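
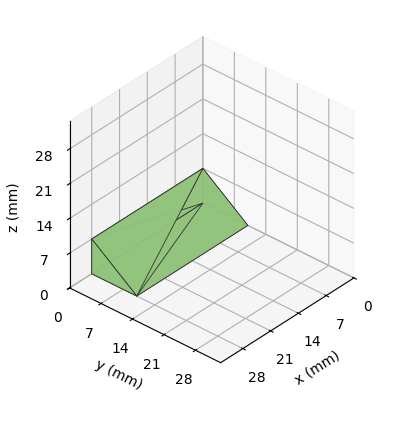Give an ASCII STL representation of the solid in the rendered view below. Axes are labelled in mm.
Reading the render: the shape is a wedge (ramp): 28 × 10 mm base, rising to 7 mm along the y=0 edge and sloping linearly to z=0 at y=10 (dimensions read to the nearest mm from the axis ticks). For the STL, each face is triangulated and given an outward normal.

solid part
  facet normal 0.0000 0.0000 -1.0000
    outer loop
      vertex 28.00 10.00 0.00
      vertex 28.00 0.00 0.00
      vertex 0.00 0.00 0.00
    endloop
  endfacet
  facet normal 0.0000 0.0000 -1.0000
    outer loop
      vertex 0.00 10.00 0.00
      vertex 28.00 10.00 0.00
      vertex 0.00 0.00 0.00
    endloop
  endfacet
  facet normal 0.0000 -1.0000 0.0000
    outer loop
      vertex 0.00 0.00 0.00
      vertex 28.00 0.00 0.00
      vertex 28.00 0.00 7.00
    endloop
  endfacet
  facet normal 0.0000 -1.0000 0.0000
    outer loop
      vertex 0.00 0.00 0.00
      vertex 28.00 0.00 7.00
      vertex 0.00 0.00 7.00
    endloop
  endfacet
  facet normal 0.0000 0.5735 0.8192
    outer loop
      vertex 0.00 0.00 7.00
      vertex 28.00 0.00 7.00
      vertex 28.00 10.00 0.00
    endloop
  endfacet
  facet normal 0.0000 0.5735 0.8192
    outer loop
      vertex 0.00 0.00 7.00
      vertex 28.00 10.00 0.00
      vertex 0.00 10.00 0.00
    endloop
  endfacet
  facet normal -1.0000 0.0000 0.0000
    outer loop
      vertex 0.00 0.00 7.00
      vertex 0.00 10.00 0.00
      vertex 0.00 0.00 0.00
    endloop
  endfacet
  facet normal 1.0000 0.0000 0.0000
    outer loop
      vertex 28.00 0.00 0.00
      vertex 28.00 10.00 0.00
      vertex 28.00 0.00 7.00
    endloop
  endfacet
endsolid part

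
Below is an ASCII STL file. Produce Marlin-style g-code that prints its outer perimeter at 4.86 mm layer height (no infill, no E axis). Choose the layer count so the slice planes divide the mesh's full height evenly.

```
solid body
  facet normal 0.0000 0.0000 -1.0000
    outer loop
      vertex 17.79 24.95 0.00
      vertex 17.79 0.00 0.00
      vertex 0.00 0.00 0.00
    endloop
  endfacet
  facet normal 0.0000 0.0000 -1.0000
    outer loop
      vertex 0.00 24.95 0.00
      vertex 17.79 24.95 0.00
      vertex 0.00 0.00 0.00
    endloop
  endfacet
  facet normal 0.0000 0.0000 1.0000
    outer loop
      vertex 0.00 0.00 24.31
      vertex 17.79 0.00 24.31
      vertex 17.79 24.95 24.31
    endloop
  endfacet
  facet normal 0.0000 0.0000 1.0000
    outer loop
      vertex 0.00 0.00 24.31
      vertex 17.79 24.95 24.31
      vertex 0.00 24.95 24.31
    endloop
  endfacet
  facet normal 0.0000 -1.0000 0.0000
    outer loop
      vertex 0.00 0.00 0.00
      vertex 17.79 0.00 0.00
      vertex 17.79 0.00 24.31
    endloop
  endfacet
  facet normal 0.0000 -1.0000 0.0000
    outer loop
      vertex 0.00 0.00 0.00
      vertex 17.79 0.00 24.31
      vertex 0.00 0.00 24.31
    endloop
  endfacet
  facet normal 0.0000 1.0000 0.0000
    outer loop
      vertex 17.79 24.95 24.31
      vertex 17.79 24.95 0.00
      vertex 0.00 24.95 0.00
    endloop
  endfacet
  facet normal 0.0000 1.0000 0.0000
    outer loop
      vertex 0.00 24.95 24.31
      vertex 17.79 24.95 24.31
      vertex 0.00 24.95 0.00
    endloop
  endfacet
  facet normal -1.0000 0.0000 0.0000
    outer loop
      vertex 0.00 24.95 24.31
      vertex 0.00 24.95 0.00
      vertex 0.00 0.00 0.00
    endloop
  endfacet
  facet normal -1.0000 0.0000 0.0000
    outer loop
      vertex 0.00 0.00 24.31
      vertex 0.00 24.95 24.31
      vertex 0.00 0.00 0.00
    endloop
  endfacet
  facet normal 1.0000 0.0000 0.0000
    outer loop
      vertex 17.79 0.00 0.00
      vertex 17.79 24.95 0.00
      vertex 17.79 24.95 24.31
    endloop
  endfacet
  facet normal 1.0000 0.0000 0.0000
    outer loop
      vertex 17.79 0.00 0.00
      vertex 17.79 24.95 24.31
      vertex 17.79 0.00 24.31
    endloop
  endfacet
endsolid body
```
; perimeter-only toolpath
G21 ; units = mm
G90 ; absolute positioning
G28 ; home
; layer 1
G0 Z4.86
G0 X0.00 Y0.00
G1 X17.79 Y0.00
G1 X17.79 Y24.95
G1 X0.00 Y24.95
G1 X0.00 Y0.00
; layer 2
G0 Z9.72
G0 X0.00 Y0.00
G1 X17.79 Y0.00
G1 X17.79 Y24.95
G1 X0.00 Y24.95
G1 X0.00 Y0.00
; layer 3
G0 Z14.59
G0 X0.00 Y0.00
G1 X17.79 Y0.00
G1 X17.79 Y24.95
G1 X0.00 Y24.95
G1 X0.00 Y0.00
; layer 4
G0 Z19.45
G0 X0.00 Y0.00
G1 X17.79 Y0.00
G1 X17.79 Y24.95
G1 X0.00 Y24.95
G1 X0.00 Y0.00
; layer 5
G0 Z24.31
G0 X0.00 Y0.00
G1 X17.79 Y0.00
G1 X17.79 Y24.95
G1 X0.00 Y24.95
G1 X0.00 Y0.00
M2 ; end

The solid is a rectangular box, roughly 17.8 × 24.9 mm footprint and 24.3 mm tall. Slicing at Δz = 4.86 mm — 5 equal slices spanning the solid's height, so layer i sits at z = i·h/5 — gives 5 non-empty perimeters. Each is a 4-segment closed polygon; G0 lifts to the layer z and rapids to the start vertex, then G1 traces the edges.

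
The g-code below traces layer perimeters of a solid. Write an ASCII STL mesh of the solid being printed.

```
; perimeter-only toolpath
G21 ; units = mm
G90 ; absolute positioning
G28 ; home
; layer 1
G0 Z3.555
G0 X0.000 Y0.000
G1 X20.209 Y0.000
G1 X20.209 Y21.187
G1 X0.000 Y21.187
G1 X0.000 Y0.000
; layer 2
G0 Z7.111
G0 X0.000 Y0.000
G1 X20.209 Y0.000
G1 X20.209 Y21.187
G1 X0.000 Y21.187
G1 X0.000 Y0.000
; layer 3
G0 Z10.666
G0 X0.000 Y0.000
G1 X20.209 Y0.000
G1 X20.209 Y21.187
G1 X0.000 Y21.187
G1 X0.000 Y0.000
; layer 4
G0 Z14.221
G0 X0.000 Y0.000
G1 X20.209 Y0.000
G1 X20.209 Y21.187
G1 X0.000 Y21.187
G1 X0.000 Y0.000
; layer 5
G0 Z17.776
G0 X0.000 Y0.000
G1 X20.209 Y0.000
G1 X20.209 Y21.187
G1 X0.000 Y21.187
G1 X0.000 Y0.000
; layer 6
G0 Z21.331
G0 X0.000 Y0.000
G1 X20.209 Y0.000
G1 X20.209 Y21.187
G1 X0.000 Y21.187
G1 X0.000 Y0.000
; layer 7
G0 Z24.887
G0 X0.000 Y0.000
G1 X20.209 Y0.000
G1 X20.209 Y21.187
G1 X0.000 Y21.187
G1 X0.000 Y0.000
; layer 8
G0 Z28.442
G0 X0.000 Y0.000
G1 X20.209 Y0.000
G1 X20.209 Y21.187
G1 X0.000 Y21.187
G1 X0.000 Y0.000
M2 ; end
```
solid part
  facet normal 0.0000 0.0000 -1.0000
    outer loop
      vertex 20.209 21.187 0.000
      vertex 20.209 0.000 0.000
      vertex 0.000 0.000 0.000
    endloop
  endfacet
  facet normal 0.0000 0.0000 -1.0000
    outer loop
      vertex 0.000 21.187 0.000
      vertex 20.209 21.187 0.000
      vertex 0.000 0.000 0.000
    endloop
  endfacet
  facet normal 0.0000 0.0000 1.0000
    outer loop
      vertex 0.000 0.000 28.442
      vertex 20.209 0.000 28.442
      vertex 20.209 21.187 28.442
    endloop
  endfacet
  facet normal 0.0000 0.0000 1.0000
    outer loop
      vertex 0.000 0.000 28.442
      vertex 20.209 21.187 28.442
      vertex 0.000 21.187 28.442
    endloop
  endfacet
  facet normal 0.0000 -1.0000 0.0000
    outer loop
      vertex 0.000 0.000 0.000
      vertex 20.209 0.000 0.000
      vertex 20.209 0.000 28.442
    endloop
  endfacet
  facet normal 0.0000 -1.0000 0.0000
    outer loop
      vertex 0.000 0.000 0.000
      vertex 20.209 0.000 28.442
      vertex 0.000 0.000 28.442
    endloop
  endfacet
  facet normal 0.0000 1.0000 0.0000
    outer loop
      vertex 20.209 21.187 28.442
      vertex 20.209 21.187 0.000
      vertex 0.000 21.187 0.000
    endloop
  endfacet
  facet normal 0.0000 1.0000 0.0000
    outer loop
      vertex 0.000 21.187 28.442
      vertex 20.209 21.187 28.442
      vertex 0.000 21.187 0.000
    endloop
  endfacet
  facet normal -1.0000 0.0000 0.0000
    outer loop
      vertex 0.000 21.187 28.442
      vertex 0.000 21.187 0.000
      vertex 0.000 0.000 0.000
    endloop
  endfacet
  facet normal -1.0000 0.0000 0.0000
    outer loop
      vertex 0.000 0.000 28.442
      vertex 0.000 21.187 28.442
      vertex 0.000 0.000 0.000
    endloop
  endfacet
  facet normal 1.0000 0.0000 0.0000
    outer loop
      vertex 20.209 0.000 0.000
      vertex 20.209 21.187 0.000
      vertex 20.209 21.187 28.442
    endloop
  endfacet
  facet normal 1.0000 0.0000 0.0000
    outer loop
      vertex 20.209 0.000 0.000
      vertex 20.209 21.187 28.442
      vertex 20.209 0.000 28.442
    endloop
  endfacet
endsolid part

The G0 Z moves step by Δz≈3.555 mm. Every layer's G1 loop is the same polygon, so the solid is a straight extrusion of it from z=0 to z≈28.4. Closing with flat bottom and top caps and triangulating gives 12 facets — a rectangular box, roughly 20.2 × 21.2 mm footprint and 28.4 mm tall.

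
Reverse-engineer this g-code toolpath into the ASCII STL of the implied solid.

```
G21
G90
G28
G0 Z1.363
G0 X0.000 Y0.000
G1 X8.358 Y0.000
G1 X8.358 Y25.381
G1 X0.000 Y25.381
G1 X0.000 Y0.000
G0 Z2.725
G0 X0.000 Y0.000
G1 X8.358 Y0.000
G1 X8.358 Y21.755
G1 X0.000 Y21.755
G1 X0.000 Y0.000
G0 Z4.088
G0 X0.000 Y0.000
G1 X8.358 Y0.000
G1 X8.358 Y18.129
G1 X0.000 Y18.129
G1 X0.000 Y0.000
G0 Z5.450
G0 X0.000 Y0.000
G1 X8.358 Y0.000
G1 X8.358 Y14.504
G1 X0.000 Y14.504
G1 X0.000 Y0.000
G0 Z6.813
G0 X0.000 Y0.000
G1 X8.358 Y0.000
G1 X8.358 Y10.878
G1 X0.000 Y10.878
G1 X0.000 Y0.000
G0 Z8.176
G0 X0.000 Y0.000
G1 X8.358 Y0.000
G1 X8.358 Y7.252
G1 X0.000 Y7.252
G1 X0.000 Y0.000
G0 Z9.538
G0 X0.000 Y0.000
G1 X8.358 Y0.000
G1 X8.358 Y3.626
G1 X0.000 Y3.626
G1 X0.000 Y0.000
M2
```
solid part
  facet normal 0.0000 0.0000 -1.0000
    outer loop
      vertex 8.358 29.007 0.000
      vertex 8.358 0.000 0.000
      vertex 0.000 0.000 0.000
    endloop
  endfacet
  facet normal 0.0000 0.0000 -1.0000
    outer loop
      vertex 0.000 29.007 0.000
      vertex 8.358 29.007 0.000
      vertex 0.000 0.000 0.000
    endloop
  endfacet
  facet normal 0.0000 -1.0000 0.0000
    outer loop
      vertex 0.000 0.000 0.000
      vertex 8.358 0.000 0.000
      vertex 8.358 0.000 10.901
    endloop
  endfacet
  facet normal 0.0000 -1.0000 0.0000
    outer loop
      vertex 0.000 0.000 0.000
      vertex 8.358 0.000 10.901
      vertex 0.000 0.000 10.901
    endloop
  endfacet
  facet normal 0.0000 0.3518 0.9361
    outer loop
      vertex 0.000 0.000 10.901
      vertex 8.358 0.000 10.901
      vertex 8.358 29.007 0.000
    endloop
  endfacet
  facet normal 0.0000 0.3518 0.9361
    outer loop
      vertex 0.000 0.000 10.901
      vertex 8.358 29.007 0.000
      vertex 0.000 29.007 0.000
    endloop
  endfacet
  facet normal -1.0000 0.0000 0.0000
    outer loop
      vertex 0.000 0.000 10.901
      vertex 0.000 29.007 0.000
      vertex 0.000 0.000 0.000
    endloop
  endfacet
  facet normal 1.0000 0.0000 0.0000
    outer loop
      vertex 8.358 0.000 0.000
      vertex 8.358 29.007 0.000
      vertex 8.358 0.000 10.901
    endloop
  endfacet
endsolid part

The G0 Z moves step by Δz≈1.363 mm. The G1 loops shrink linearly with z, so the solid tapers from its base footprint up to z≈10.9. Closing with a flat bottom cap and the tapered top and triangulating gives 8 facets — a wedge (ramp): 8.36 × 29 mm base, rising to 10.9 mm along the y=0 edge and sloping linearly to z=0 at y=29.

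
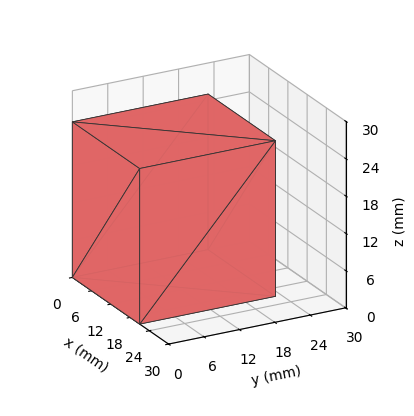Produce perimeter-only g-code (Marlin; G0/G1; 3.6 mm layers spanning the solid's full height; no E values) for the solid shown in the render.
Reading the render: the shape is a rectangular box, roughly 21 × 23 mm footprint and 25 mm tall (dimensions read to the nearest mm from the axis ticks). For the g-code, the solid's height is divided into equal slices at the stated Δz and each level perimeter traced with G1 moves after a G0 lift.

; perimeter-only toolpath
G21 ; units = mm
G90 ; absolute positioning
G28 ; home
; layer 1
G0 Z3.6
G0 X0.0 Y0.0
G1 X21.0 Y0.0
G1 X21.0 Y23.0
G1 X0.0 Y23.0
G1 X0.0 Y0.0
; layer 2
G0 Z7.1
G0 X0.0 Y0.0
G1 X21.0 Y0.0
G1 X21.0 Y23.0
G1 X0.0 Y23.0
G1 X0.0 Y0.0
; layer 3
G0 Z10.7
G0 X0.0 Y0.0
G1 X21.0 Y0.0
G1 X21.0 Y23.0
G1 X0.0 Y23.0
G1 X0.0 Y0.0
; layer 4
G0 Z14.3
G0 X0.0 Y0.0
G1 X21.0 Y0.0
G1 X21.0 Y23.0
G1 X0.0 Y23.0
G1 X0.0 Y0.0
; layer 5
G0 Z17.9
G0 X0.0 Y0.0
G1 X21.0 Y0.0
G1 X21.0 Y23.0
G1 X0.0 Y23.0
G1 X0.0 Y0.0
; layer 6
G0 Z21.4
G0 X0.0 Y0.0
G1 X21.0 Y0.0
G1 X21.0 Y23.0
G1 X0.0 Y23.0
G1 X0.0 Y0.0
; layer 7
G0 Z25.0
G0 X0.0 Y0.0
G1 X21.0 Y0.0
G1 X21.0 Y23.0
G1 X0.0 Y23.0
G1 X0.0 Y0.0
M2 ; end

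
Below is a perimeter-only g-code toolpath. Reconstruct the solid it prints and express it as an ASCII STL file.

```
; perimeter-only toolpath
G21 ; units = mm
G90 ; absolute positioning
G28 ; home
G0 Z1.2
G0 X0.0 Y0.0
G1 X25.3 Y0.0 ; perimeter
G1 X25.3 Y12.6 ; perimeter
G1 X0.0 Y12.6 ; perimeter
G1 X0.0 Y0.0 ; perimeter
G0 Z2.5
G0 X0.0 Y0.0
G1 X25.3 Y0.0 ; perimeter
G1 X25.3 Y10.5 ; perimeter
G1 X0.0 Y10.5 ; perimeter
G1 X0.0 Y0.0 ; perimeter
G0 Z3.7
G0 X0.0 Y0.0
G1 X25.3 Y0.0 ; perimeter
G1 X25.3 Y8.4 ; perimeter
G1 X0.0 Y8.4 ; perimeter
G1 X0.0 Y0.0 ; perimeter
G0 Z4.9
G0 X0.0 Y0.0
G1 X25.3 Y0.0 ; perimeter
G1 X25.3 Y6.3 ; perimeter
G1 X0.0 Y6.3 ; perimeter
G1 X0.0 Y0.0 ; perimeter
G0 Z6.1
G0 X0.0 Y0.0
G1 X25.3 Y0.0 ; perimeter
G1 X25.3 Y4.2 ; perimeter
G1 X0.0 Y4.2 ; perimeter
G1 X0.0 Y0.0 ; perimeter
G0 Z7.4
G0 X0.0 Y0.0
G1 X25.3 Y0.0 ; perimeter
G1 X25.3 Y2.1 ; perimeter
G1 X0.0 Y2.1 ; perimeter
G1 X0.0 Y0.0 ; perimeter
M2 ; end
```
solid part
  facet normal 0.0000 0.0000 -1.0000
    outer loop
      vertex 25.3 14.7 0.0
      vertex 25.3 0.0 0.0
      vertex 0.0 0.0 0.0
    endloop
  endfacet
  facet normal 0.0000 0.0000 -1.0000
    outer loop
      vertex 0.0 14.7 0.0
      vertex 25.3 14.7 0.0
      vertex 0.0 0.0 0.0
    endloop
  endfacet
  facet normal 0.0000 -1.0000 0.0000
    outer loop
      vertex 0.0 0.0 0.0
      vertex 25.3 0.0 0.0
      vertex 25.3 0.0 8.6
    endloop
  endfacet
  facet normal 0.0000 -1.0000 0.0000
    outer loop
      vertex 0.0 0.0 0.0
      vertex 25.3 0.0 8.6
      vertex 0.0 0.0 8.6
    endloop
  endfacet
  facet normal 0.0000 0.5050 0.8631
    outer loop
      vertex 0.0 0.0 8.6
      vertex 25.3 0.0 8.6
      vertex 25.3 14.7 0.0
    endloop
  endfacet
  facet normal 0.0000 0.5050 0.8631
    outer loop
      vertex 0.0 0.0 8.6
      vertex 25.3 14.7 0.0
      vertex 0.0 14.7 0.0
    endloop
  endfacet
  facet normal -1.0000 0.0000 0.0000
    outer loop
      vertex 0.0 0.0 8.6
      vertex 0.0 14.7 0.0
      vertex 0.0 0.0 0.0
    endloop
  endfacet
  facet normal 1.0000 0.0000 0.0000
    outer loop
      vertex 25.3 0.0 0.0
      vertex 25.3 14.7 0.0
      vertex 25.3 0.0 8.6
    endloop
  endfacet
endsolid part

The G0 Z moves step by Δz≈1.2 mm. The G1 loops shrink linearly with z, so the solid tapers from its base footprint up to z≈8.6. Closing with a flat bottom cap and the tapered top and triangulating gives 8 facets — a wedge (ramp): 25.3 × 14.7 mm base, rising to 8.6 mm along the y=0 edge and sloping linearly to z=0 at y=14.7.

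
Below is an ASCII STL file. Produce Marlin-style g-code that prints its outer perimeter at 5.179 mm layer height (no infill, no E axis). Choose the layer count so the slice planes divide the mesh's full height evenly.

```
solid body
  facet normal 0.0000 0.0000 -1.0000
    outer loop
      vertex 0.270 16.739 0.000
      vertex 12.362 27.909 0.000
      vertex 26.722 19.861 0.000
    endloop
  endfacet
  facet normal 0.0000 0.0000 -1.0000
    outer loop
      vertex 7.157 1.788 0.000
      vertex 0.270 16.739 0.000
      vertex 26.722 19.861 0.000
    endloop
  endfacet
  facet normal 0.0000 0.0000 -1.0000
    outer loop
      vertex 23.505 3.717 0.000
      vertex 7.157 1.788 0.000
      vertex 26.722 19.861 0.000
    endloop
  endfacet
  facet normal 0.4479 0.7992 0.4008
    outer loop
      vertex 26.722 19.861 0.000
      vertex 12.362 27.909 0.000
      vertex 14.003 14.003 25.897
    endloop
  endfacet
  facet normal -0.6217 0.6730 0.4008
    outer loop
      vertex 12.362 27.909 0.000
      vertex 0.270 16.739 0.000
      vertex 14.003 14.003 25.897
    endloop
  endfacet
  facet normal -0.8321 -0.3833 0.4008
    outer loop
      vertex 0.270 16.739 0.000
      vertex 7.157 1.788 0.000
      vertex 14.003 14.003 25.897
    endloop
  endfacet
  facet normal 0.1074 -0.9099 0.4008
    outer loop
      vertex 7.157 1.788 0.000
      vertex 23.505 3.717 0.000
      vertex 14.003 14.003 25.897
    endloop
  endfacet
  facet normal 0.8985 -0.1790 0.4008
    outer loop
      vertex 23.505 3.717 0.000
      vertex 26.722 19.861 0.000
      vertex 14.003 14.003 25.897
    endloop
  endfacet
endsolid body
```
; perimeter-only toolpath
G21 ; units = mm
G90 ; absolute positioning
G28 ; home
; layer 1
G0 Z5.179
G0 X24.178 Y18.689
G1 X12.690 Y25.128
G1 X3.017 Y16.192
G1 X8.526 Y4.231
G1 X21.605 Y5.774
G1 X24.178 Y18.689
; layer 2
G0 Z10.359
G0 X21.634 Y17.518
G1 X13.018 Y22.347
G1 X5.763 Y15.645
G1 X9.895 Y6.674
G1 X19.704 Y7.831
G1 X21.634 Y17.518
; layer 3
G0 Z15.538
G0 X19.091 Y16.346
G1 X13.347 Y19.565
G1 X8.510 Y15.097
G1 X11.265 Y9.117
G1 X17.804 Y9.889
G1 X19.091 Y16.346
; layer 4
G0 Z20.718
G0 X16.547 Y15.175
G1 X13.675 Y16.784
G1 X11.256 Y14.550
G1 X12.634 Y11.560
G1 X15.903 Y11.946
G1 X16.547 Y15.175
M2 ; end

The solid is a regular 5-sided pyramid, base circumscribed radius ≈ 14 mm, apex at z ≈ 25.9 mm. Slicing at Δz = 5.179 mm — 5 equal slices spanning the solid's height, so layer i sits at z = i·h/5 — gives 4 non-empty perimeters. Each is a 5-segment closed polygon; G0 lifts to the layer z and rapids to the start vertex, then G1 traces the edges. The cross-section shrinks linearly with z (the slice at the apex is degenerate and omitted).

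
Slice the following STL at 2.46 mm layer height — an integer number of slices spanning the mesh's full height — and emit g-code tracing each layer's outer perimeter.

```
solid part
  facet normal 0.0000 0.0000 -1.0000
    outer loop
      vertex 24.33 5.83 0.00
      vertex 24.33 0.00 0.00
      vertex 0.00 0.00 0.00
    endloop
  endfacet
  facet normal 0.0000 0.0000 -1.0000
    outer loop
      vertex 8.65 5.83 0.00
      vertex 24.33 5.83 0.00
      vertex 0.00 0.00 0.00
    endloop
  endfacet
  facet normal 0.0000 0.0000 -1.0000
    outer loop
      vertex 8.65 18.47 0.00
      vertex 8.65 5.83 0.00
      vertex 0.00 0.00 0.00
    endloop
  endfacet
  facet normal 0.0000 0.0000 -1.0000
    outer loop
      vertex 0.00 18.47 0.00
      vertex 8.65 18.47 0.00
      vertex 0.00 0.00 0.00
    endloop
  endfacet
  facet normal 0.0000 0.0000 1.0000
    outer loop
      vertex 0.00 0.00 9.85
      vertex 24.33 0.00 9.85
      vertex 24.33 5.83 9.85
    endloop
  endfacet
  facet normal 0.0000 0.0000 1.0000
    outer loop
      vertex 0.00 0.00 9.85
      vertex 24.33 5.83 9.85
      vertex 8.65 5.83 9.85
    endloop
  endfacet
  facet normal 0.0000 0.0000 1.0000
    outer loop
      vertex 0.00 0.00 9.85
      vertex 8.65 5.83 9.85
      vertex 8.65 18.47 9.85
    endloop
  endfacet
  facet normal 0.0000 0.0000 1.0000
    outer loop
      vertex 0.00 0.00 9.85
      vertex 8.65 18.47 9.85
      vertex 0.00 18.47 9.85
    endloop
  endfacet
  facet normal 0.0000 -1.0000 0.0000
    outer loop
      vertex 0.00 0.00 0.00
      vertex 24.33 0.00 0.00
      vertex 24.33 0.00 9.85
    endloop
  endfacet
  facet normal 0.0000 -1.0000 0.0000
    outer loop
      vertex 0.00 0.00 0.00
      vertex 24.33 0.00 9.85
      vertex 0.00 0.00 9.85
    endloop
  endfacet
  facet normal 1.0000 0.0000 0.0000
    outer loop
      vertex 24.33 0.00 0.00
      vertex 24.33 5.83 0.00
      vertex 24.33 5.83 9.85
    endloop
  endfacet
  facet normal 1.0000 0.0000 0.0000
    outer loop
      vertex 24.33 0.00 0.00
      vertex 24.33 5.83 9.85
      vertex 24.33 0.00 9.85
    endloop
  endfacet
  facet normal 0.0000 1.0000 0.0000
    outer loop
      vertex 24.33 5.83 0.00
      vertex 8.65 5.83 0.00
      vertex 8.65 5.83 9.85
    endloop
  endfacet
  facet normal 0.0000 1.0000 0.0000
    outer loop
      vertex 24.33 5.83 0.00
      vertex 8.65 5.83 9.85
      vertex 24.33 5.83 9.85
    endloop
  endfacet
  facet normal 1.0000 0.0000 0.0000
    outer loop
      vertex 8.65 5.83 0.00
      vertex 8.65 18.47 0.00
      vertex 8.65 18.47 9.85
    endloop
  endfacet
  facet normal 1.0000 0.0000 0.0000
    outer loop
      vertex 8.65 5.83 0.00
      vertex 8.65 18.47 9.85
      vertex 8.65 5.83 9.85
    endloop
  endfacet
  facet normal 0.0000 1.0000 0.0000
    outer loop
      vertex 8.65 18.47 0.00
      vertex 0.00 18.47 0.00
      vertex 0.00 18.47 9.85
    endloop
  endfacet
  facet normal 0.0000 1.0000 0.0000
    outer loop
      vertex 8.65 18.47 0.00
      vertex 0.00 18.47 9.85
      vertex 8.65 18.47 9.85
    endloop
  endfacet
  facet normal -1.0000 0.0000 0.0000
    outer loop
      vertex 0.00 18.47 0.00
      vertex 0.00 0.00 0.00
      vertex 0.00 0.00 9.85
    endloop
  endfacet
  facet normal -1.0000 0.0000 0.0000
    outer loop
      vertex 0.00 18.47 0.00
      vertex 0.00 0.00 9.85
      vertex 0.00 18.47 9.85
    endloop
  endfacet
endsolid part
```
; perimeter-only toolpath
G21 ; units = mm
G90 ; absolute positioning
G28 ; home
; layer 1
G0 Z2.46
G0 X0.00 Y0.00
G1 X24.33 Y0.00
G1 X24.33 Y5.83
G1 X8.65 Y5.83
G1 X8.65 Y18.47
G1 X0.00 Y18.47
G1 X0.00 Y0.00
; layer 2
G0 Z4.92
G0 X0.00 Y0.00
G1 X24.33 Y0.00
G1 X24.33 Y5.83
G1 X8.65 Y5.83
G1 X8.65 Y18.47
G1 X0.00 Y18.47
G1 X0.00 Y0.00
; layer 3
G0 Z7.39
G0 X0.00 Y0.00
G1 X24.33 Y0.00
G1 X24.33 Y5.83
G1 X8.65 Y5.83
G1 X8.65 Y18.47
G1 X0.00 Y18.47
G1 X0.00 Y0.00
; layer 4
G0 Z9.85
G0 X0.00 Y0.00
G1 X24.33 Y0.00
G1 X24.33 Y5.83
G1 X8.65 Y5.83
G1 X8.65 Y18.47
G1 X0.00 Y18.47
G1 X0.00 Y0.00
M2 ; end

The solid is an L-shaped prism: outer 24.3 × 18.5 mm, arm thicknesses ≈ 5.83 mm (horizontal) and 8.65 mm (vertical), extruded 9.85 mm in z. Slicing at Δz = 2.46 mm — 4 equal slices spanning the solid's height, so layer i sits at z = i·h/4 — gives 4 non-empty perimeters. Each is a 6-segment closed polygon; G0 lifts to the layer z and rapids to the start vertex, then G1 traces the edges.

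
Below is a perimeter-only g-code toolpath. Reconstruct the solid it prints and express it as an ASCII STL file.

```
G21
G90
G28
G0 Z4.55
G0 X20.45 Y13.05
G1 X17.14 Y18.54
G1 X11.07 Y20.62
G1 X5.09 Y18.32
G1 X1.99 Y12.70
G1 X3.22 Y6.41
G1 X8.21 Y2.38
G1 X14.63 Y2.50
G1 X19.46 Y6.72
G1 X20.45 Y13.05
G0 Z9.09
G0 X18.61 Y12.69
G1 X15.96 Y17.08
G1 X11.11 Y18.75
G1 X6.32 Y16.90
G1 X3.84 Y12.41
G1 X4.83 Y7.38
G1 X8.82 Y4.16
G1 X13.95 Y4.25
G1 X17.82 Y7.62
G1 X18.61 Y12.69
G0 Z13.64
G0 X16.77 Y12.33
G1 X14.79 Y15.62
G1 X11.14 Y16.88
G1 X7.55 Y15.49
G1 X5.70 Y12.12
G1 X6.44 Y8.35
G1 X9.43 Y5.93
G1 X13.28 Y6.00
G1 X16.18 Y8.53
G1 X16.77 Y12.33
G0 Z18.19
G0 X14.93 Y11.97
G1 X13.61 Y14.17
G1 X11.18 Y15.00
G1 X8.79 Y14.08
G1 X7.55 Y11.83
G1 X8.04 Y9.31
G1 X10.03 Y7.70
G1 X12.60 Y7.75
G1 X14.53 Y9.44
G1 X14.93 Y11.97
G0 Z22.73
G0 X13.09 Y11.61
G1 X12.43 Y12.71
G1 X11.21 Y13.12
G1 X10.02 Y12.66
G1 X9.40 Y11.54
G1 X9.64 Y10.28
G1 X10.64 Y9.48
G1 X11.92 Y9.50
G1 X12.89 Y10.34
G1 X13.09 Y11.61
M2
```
solid part
  facet normal 0.0000 0.0000 -1.0000
    outer loop
      vertex 11.04 22.50 0.00
      vertex 18.32 20.00 0.00
      vertex 22.29 13.41 0.00
    endloop
  endfacet
  facet normal 0.0000 0.0000 -1.0000
    outer loop
      vertex 3.86 19.73 0.00
      vertex 11.04 22.50 0.00
      vertex 22.29 13.41 0.00
    endloop
  endfacet
  facet normal 0.0000 0.0000 -1.0000
    outer loop
      vertex 0.14 12.99 0.00
      vertex 3.86 19.73 0.00
      vertex 22.29 13.41 0.00
    endloop
  endfacet
  facet normal 0.0000 0.0000 -1.0000
    outer loop
      vertex 1.62 5.44 0.00
      vertex 0.14 12.99 0.00
      vertex 22.29 13.41 0.00
    endloop
  endfacet
  facet normal 0.0000 0.0000 -1.0000
    outer loop
      vertex 7.60 0.61 0.00
      vertex 1.62 5.44 0.00
      vertex 22.29 13.41 0.00
    endloop
  endfacet
  facet normal 0.0000 0.0000 -1.0000
    outer loop
      vertex 15.30 0.75 0.00
      vertex 7.60 0.61 0.00
      vertex 22.29 13.41 0.00
    endloop
  endfacet
  facet normal 0.0000 0.0000 -1.0000
    outer loop
      vertex 21.10 5.81 0.00
      vertex 15.30 0.75 0.00
      vertex 22.29 13.41 0.00
    endloop
  endfacet
  facet normal 0.7987 0.4812 0.3613
    outer loop
      vertex 22.29 13.41 0.00
      vertex 18.32 20.00 0.00
      vertex 11.25 11.25 27.28
    endloop
  endfacet
  facet normal 0.3028 0.8819 0.3613
    outer loop
      vertex 18.32 20.00 0.00
      vertex 11.04 22.50 0.00
      vertex 11.25 11.25 27.28
    endloop
  endfacet
  facet normal -0.3356 0.8699 0.3613
    outer loop
      vertex 11.04 22.50 0.00
      vertex 3.86 19.73 0.00
      vertex 11.25 11.25 27.28
    endloop
  endfacet
  facet normal -0.8164 0.4506 0.3612
    outer loop
      vertex 3.86 19.73 0.00
      vertex 0.14 12.99 0.00
      vertex 11.25 11.25 27.28
    endloop
  endfacet
  facet normal -0.9151 -0.1794 0.3612
    outer loop
      vertex 0.14 12.99 0.00
      vertex 1.62 5.44 0.00
      vertex 11.25 11.25 27.28
    endloop
  endfacet
  facet normal -0.5859 -0.7254 0.3613
    outer loop
      vertex 1.62 5.44 0.00
      vertex 7.60 0.61 0.00
      vertex 11.25 11.25 27.28
    endloop
  endfacet
  facet normal 0.0170 -0.9323 0.3613
    outer loop
      vertex 7.60 0.61 0.00
      vertex 15.30 0.75 0.00
      vertex 11.25 11.25 27.28
    endloop
  endfacet
  facet normal 0.6130 -0.7026 0.3614
    outer loop
      vertex 15.30 0.75 0.00
      vertex 21.10 5.81 0.00
      vertex 11.25 11.25 27.28
    endloop
  endfacet
  facet normal 0.9212 -0.1442 0.3614
    outer loop
      vertex 21.10 5.81 0.00
      vertex 22.29 13.41 0.00
      vertex 11.25 11.25 27.28
    endloop
  endfacet
endsolid part

The G0 Z moves step by Δz≈4.55 mm. The G1 loops shrink linearly with z, so the solid tapers from its base footprint up to z≈27.3. Closing with a flat bottom cap and the tapered top and triangulating gives 16 facets — a regular 9-sided pyramid, base circumscribed radius ≈ 11.2 mm, apex at z ≈ 27.3 mm.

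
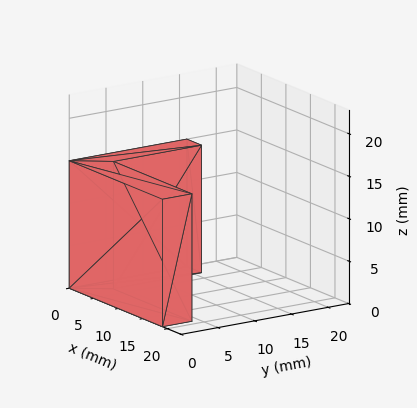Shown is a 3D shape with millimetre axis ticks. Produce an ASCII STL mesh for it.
Reading the render: the shape is an L-shaped prism: outer 19 × 16 mm, arm thicknesses ≈ 4 mm (horizontal) and 3 mm (vertical), extruded 15 mm in z (dimensions read to the nearest mm from the axis ticks). For the STL, each face is triangulated and given an outward normal.

solid part
  facet normal 0.0000 0.0000 -1.0000
    outer loop
      vertex 19.00 4.00 0.00
      vertex 19.00 0.00 0.00
      vertex 0.00 0.00 0.00
    endloop
  endfacet
  facet normal 0.0000 0.0000 -1.0000
    outer loop
      vertex 3.00 4.00 0.00
      vertex 19.00 4.00 0.00
      vertex 0.00 0.00 0.00
    endloop
  endfacet
  facet normal 0.0000 0.0000 -1.0000
    outer loop
      vertex 3.00 16.00 0.00
      vertex 3.00 4.00 0.00
      vertex 0.00 0.00 0.00
    endloop
  endfacet
  facet normal 0.0000 0.0000 -1.0000
    outer loop
      vertex 0.00 16.00 0.00
      vertex 3.00 16.00 0.00
      vertex 0.00 0.00 0.00
    endloop
  endfacet
  facet normal 0.0000 0.0000 1.0000
    outer loop
      vertex 0.00 0.00 15.00
      vertex 19.00 0.00 15.00
      vertex 19.00 4.00 15.00
    endloop
  endfacet
  facet normal 0.0000 0.0000 1.0000
    outer loop
      vertex 0.00 0.00 15.00
      vertex 19.00 4.00 15.00
      vertex 3.00 4.00 15.00
    endloop
  endfacet
  facet normal 0.0000 0.0000 1.0000
    outer loop
      vertex 0.00 0.00 15.00
      vertex 3.00 4.00 15.00
      vertex 3.00 16.00 15.00
    endloop
  endfacet
  facet normal 0.0000 0.0000 1.0000
    outer loop
      vertex 0.00 0.00 15.00
      vertex 3.00 16.00 15.00
      vertex 0.00 16.00 15.00
    endloop
  endfacet
  facet normal 0.0000 -1.0000 0.0000
    outer loop
      vertex 0.00 0.00 0.00
      vertex 19.00 0.00 0.00
      vertex 19.00 0.00 15.00
    endloop
  endfacet
  facet normal 0.0000 -1.0000 0.0000
    outer loop
      vertex 0.00 0.00 0.00
      vertex 19.00 0.00 15.00
      vertex 0.00 0.00 15.00
    endloop
  endfacet
  facet normal 1.0000 0.0000 0.0000
    outer loop
      vertex 19.00 0.00 0.00
      vertex 19.00 4.00 0.00
      vertex 19.00 4.00 15.00
    endloop
  endfacet
  facet normal 1.0000 0.0000 0.0000
    outer loop
      vertex 19.00 0.00 0.00
      vertex 19.00 4.00 15.00
      vertex 19.00 0.00 15.00
    endloop
  endfacet
  facet normal 0.0000 1.0000 0.0000
    outer loop
      vertex 19.00 4.00 0.00
      vertex 3.00 4.00 0.00
      vertex 3.00 4.00 15.00
    endloop
  endfacet
  facet normal 0.0000 1.0000 0.0000
    outer loop
      vertex 19.00 4.00 0.00
      vertex 3.00 4.00 15.00
      vertex 19.00 4.00 15.00
    endloop
  endfacet
  facet normal 1.0000 0.0000 0.0000
    outer loop
      vertex 3.00 4.00 0.00
      vertex 3.00 16.00 0.00
      vertex 3.00 16.00 15.00
    endloop
  endfacet
  facet normal 1.0000 0.0000 0.0000
    outer loop
      vertex 3.00 4.00 0.00
      vertex 3.00 16.00 15.00
      vertex 3.00 4.00 15.00
    endloop
  endfacet
  facet normal 0.0000 1.0000 0.0000
    outer loop
      vertex 3.00 16.00 0.00
      vertex 0.00 16.00 0.00
      vertex 0.00 16.00 15.00
    endloop
  endfacet
  facet normal 0.0000 1.0000 0.0000
    outer loop
      vertex 3.00 16.00 0.00
      vertex 0.00 16.00 15.00
      vertex 3.00 16.00 15.00
    endloop
  endfacet
  facet normal -1.0000 0.0000 0.0000
    outer loop
      vertex 0.00 16.00 0.00
      vertex 0.00 0.00 0.00
      vertex 0.00 0.00 15.00
    endloop
  endfacet
  facet normal -1.0000 0.0000 0.0000
    outer loop
      vertex 0.00 16.00 0.00
      vertex 0.00 0.00 15.00
      vertex 0.00 16.00 15.00
    endloop
  endfacet
endsolid part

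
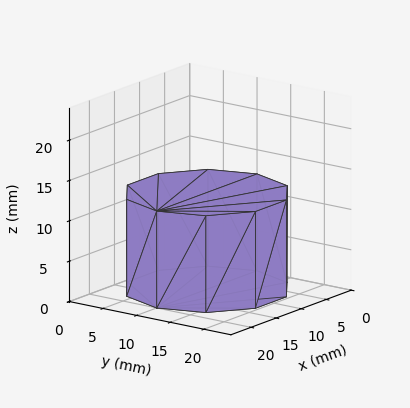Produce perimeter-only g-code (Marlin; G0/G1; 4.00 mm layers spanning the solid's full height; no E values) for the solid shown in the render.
Reading the render: the shape is a regular 10-sided prism (a cylinder approximated with 10 flat sides), circumscribed radius ≈ 10 mm, height ≈ 12 mm (dimensions read to the nearest mm from the axis ticks). For the g-code, the solid's height is divided into equal slices at the stated Δz and each level perimeter traced with G1 moves after a G0 lift.

; perimeter-only toolpath
G21 ; units = mm
G90 ; absolute positioning
G28 ; home
; layer 1
G0 Z4.00
G0 X20.00 Y10.00
G1 X18.09 Y15.88
G1 X13.09 Y19.51
G1 X6.91 Y19.51
G1 X1.91 Y15.88
G1 X0.00 Y10.00
G1 X1.91 Y4.12
G1 X6.91 Y0.49
G1 X13.09 Y0.49
G1 X18.09 Y4.12
G1 X20.00 Y10.00
; layer 2
G0 Z8.00
G0 X20.00 Y10.00
G1 X18.09 Y15.88
G1 X13.09 Y19.51
G1 X6.91 Y19.51
G1 X1.91 Y15.88
G1 X0.00 Y10.00
G1 X1.91 Y4.12
G1 X6.91 Y0.49
G1 X13.09 Y0.49
G1 X18.09 Y4.12
G1 X20.00 Y10.00
; layer 3
G0 Z12.00
G0 X20.00 Y10.00
G1 X18.09 Y15.88
G1 X13.09 Y19.51
G1 X6.91 Y19.51
G1 X1.91 Y15.88
G1 X0.00 Y10.00
G1 X1.91 Y4.12
G1 X6.91 Y0.49
G1 X13.09 Y0.49
G1 X18.09 Y4.12
G1 X20.00 Y10.00
M2 ; end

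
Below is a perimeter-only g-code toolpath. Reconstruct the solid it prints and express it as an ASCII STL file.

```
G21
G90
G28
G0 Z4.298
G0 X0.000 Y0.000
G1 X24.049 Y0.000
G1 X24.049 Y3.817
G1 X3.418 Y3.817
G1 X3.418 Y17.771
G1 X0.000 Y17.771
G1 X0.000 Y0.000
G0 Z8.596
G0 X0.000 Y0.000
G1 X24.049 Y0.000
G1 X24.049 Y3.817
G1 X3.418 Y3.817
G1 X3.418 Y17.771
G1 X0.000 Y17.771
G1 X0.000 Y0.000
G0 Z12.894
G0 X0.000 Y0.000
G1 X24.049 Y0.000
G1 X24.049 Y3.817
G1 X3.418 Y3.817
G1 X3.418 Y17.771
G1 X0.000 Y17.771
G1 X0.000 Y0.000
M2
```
solid part
  facet normal 0.0000 0.0000 -1.0000
    outer loop
      vertex 24.049 3.817 0.000
      vertex 24.049 0.000 0.000
      vertex 0.000 0.000 0.000
    endloop
  endfacet
  facet normal 0.0000 0.0000 -1.0000
    outer loop
      vertex 3.418 3.817 0.000
      vertex 24.049 3.817 0.000
      vertex 0.000 0.000 0.000
    endloop
  endfacet
  facet normal 0.0000 0.0000 -1.0000
    outer loop
      vertex 3.418 17.771 0.000
      vertex 3.418 3.817 0.000
      vertex 0.000 0.000 0.000
    endloop
  endfacet
  facet normal 0.0000 0.0000 -1.0000
    outer loop
      vertex 0.000 17.771 0.000
      vertex 3.418 17.771 0.000
      vertex 0.000 0.000 0.000
    endloop
  endfacet
  facet normal 0.0000 0.0000 1.0000
    outer loop
      vertex 0.000 0.000 12.894
      vertex 24.049 0.000 12.894
      vertex 24.049 3.817 12.894
    endloop
  endfacet
  facet normal 0.0000 0.0000 1.0000
    outer loop
      vertex 0.000 0.000 12.894
      vertex 24.049 3.817 12.894
      vertex 3.418 3.817 12.894
    endloop
  endfacet
  facet normal 0.0000 0.0000 1.0000
    outer loop
      vertex 0.000 0.000 12.894
      vertex 3.418 3.817 12.894
      vertex 3.418 17.771 12.894
    endloop
  endfacet
  facet normal 0.0000 0.0000 1.0000
    outer loop
      vertex 0.000 0.000 12.894
      vertex 3.418 17.771 12.894
      vertex 0.000 17.771 12.894
    endloop
  endfacet
  facet normal 0.0000 -1.0000 0.0000
    outer loop
      vertex 0.000 0.000 0.000
      vertex 24.049 0.000 0.000
      vertex 24.049 0.000 12.894
    endloop
  endfacet
  facet normal 0.0000 -1.0000 0.0000
    outer loop
      vertex 0.000 0.000 0.000
      vertex 24.049 0.000 12.894
      vertex 0.000 0.000 12.894
    endloop
  endfacet
  facet normal 1.0000 0.0000 0.0000
    outer loop
      vertex 24.049 0.000 0.000
      vertex 24.049 3.817 0.000
      vertex 24.049 3.817 12.894
    endloop
  endfacet
  facet normal 1.0000 0.0000 0.0000
    outer loop
      vertex 24.049 0.000 0.000
      vertex 24.049 3.817 12.894
      vertex 24.049 0.000 12.894
    endloop
  endfacet
  facet normal 0.0000 1.0000 0.0000
    outer loop
      vertex 24.049 3.817 0.000
      vertex 3.418 3.817 0.000
      vertex 3.418 3.817 12.894
    endloop
  endfacet
  facet normal 0.0000 1.0000 0.0000
    outer loop
      vertex 24.049 3.817 0.000
      vertex 3.418 3.817 12.894
      vertex 24.049 3.817 12.894
    endloop
  endfacet
  facet normal 1.0000 0.0000 0.0000
    outer loop
      vertex 3.418 3.817 0.000
      vertex 3.418 17.771 0.000
      vertex 3.418 17.771 12.894
    endloop
  endfacet
  facet normal 1.0000 0.0000 0.0000
    outer loop
      vertex 3.418 3.817 0.000
      vertex 3.418 17.771 12.894
      vertex 3.418 3.817 12.894
    endloop
  endfacet
  facet normal 0.0000 1.0000 0.0000
    outer loop
      vertex 3.418 17.771 0.000
      vertex 0.000 17.771 0.000
      vertex 0.000 17.771 12.894
    endloop
  endfacet
  facet normal 0.0000 1.0000 0.0000
    outer loop
      vertex 3.418 17.771 0.000
      vertex 0.000 17.771 12.894
      vertex 3.418 17.771 12.894
    endloop
  endfacet
  facet normal -1.0000 0.0000 0.0000
    outer loop
      vertex 0.000 17.771 0.000
      vertex 0.000 0.000 0.000
      vertex 0.000 0.000 12.894
    endloop
  endfacet
  facet normal -1.0000 0.0000 0.0000
    outer loop
      vertex 0.000 17.771 0.000
      vertex 0.000 0.000 12.894
      vertex 0.000 17.771 12.894
    endloop
  endfacet
endsolid part

The G0 Z moves step by Δz≈4.298 mm. Every layer's G1 loop is the same polygon, so the solid is a straight extrusion of it from z=0 to z≈12.9. Closing with flat bottom and top caps and triangulating gives 20 facets — an L-shaped prism: outer 24 × 17.8 mm, arm thicknesses ≈ 3.82 mm (horizontal) and 3.42 mm (vertical), extruded 12.9 mm in z.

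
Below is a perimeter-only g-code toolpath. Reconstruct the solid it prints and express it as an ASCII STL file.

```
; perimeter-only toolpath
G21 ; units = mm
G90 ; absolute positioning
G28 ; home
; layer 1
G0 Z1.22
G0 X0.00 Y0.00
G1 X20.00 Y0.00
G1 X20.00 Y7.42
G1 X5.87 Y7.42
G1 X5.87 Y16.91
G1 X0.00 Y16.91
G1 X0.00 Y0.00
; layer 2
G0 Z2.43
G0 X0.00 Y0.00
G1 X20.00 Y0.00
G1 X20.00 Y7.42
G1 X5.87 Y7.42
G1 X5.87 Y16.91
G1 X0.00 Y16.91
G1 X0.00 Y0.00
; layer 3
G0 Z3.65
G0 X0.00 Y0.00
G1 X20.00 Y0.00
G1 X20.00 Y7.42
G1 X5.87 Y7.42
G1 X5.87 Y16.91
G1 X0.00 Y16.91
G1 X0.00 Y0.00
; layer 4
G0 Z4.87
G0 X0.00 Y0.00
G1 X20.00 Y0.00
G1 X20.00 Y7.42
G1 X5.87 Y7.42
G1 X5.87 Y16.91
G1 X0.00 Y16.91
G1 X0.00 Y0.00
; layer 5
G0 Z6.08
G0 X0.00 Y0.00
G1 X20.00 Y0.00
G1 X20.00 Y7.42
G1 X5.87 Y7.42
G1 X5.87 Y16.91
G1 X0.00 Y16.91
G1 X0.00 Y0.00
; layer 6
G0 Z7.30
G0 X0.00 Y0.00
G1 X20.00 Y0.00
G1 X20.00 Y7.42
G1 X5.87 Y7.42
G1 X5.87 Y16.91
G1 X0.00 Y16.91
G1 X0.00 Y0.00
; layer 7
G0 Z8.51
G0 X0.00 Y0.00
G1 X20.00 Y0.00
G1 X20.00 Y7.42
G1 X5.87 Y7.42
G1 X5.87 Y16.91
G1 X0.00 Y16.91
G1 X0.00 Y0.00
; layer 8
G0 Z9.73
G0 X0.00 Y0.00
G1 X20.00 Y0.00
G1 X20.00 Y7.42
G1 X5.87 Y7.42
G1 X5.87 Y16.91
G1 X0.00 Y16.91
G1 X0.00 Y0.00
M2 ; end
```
solid part
  facet normal 0.0000 0.0000 -1.0000
    outer loop
      vertex 20.00 7.42 0.00
      vertex 20.00 0.00 0.00
      vertex 0.00 0.00 0.00
    endloop
  endfacet
  facet normal 0.0000 0.0000 -1.0000
    outer loop
      vertex 5.87 7.42 0.00
      vertex 20.00 7.42 0.00
      vertex 0.00 0.00 0.00
    endloop
  endfacet
  facet normal 0.0000 0.0000 -1.0000
    outer loop
      vertex 5.87 16.91 0.00
      vertex 5.87 7.42 0.00
      vertex 0.00 0.00 0.00
    endloop
  endfacet
  facet normal 0.0000 0.0000 -1.0000
    outer loop
      vertex 0.00 16.91 0.00
      vertex 5.87 16.91 0.00
      vertex 0.00 0.00 0.00
    endloop
  endfacet
  facet normal 0.0000 0.0000 1.0000
    outer loop
      vertex 0.00 0.00 9.73
      vertex 20.00 0.00 9.73
      vertex 20.00 7.42 9.73
    endloop
  endfacet
  facet normal 0.0000 0.0000 1.0000
    outer loop
      vertex 0.00 0.00 9.73
      vertex 20.00 7.42 9.73
      vertex 5.87 7.42 9.73
    endloop
  endfacet
  facet normal 0.0000 0.0000 1.0000
    outer loop
      vertex 0.00 0.00 9.73
      vertex 5.87 7.42 9.73
      vertex 5.87 16.91 9.73
    endloop
  endfacet
  facet normal 0.0000 0.0000 1.0000
    outer loop
      vertex 0.00 0.00 9.73
      vertex 5.87 16.91 9.73
      vertex 0.00 16.91 9.73
    endloop
  endfacet
  facet normal 0.0000 -1.0000 0.0000
    outer loop
      vertex 0.00 0.00 0.00
      vertex 20.00 0.00 0.00
      vertex 20.00 0.00 9.73
    endloop
  endfacet
  facet normal 0.0000 -1.0000 0.0000
    outer loop
      vertex 0.00 0.00 0.00
      vertex 20.00 0.00 9.73
      vertex 0.00 0.00 9.73
    endloop
  endfacet
  facet normal 1.0000 0.0000 0.0000
    outer loop
      vertex 20.00 0.00 0.00
      vertex 20.00 7.42 0.00
      vertex 20.00 7.42 9.73
    endloop
  endfacet
  facet normal 1.0000 0.0000 0.0000
    outer loop
      vertex 20.00 0.00 0.00
      vertex 20.00 7.42 9.73
      vertex 20.00 0.00 9.73
    endloop
  endfacet
  facet normal 0.0000 1.0000 0.0000
    outer loop
      vertex 20.00 7.42 0.00
      vertex 5.87 7.42 0.00
      vertex 5.87 7.42 9.73
    endloop
  endfacet
  facet normal 0.0000 1.0000 0.0000
    outer loop
      vertex 20.00 7.42 0.00
      vertex 5.87 7.42 9.73
      vertex 20.00 7.42 9.73
    endloop
  endfacet
  facet normal 1.0000 0.0000 0.0000
    outer loop
      vertex 5.87 7.42 0.00
      vertex 5.87 16.91 0.00
      vertex 5.87 16.91 9.73
    endloop
  endfacet
  facet normal 1.0000 0.0000 0.0000
    outer loop
      vertex 5.87 7.42 0.00
      vertex 5.87 16.91 9.73
      vertex 5.87 7.42 9.73
    endloop
  endfacet
  facet normal 0.0000 1.0000 0.0000
    outer loop
      vertex 5.87 16.91 0.00
      vertex 0.00 16.91 0.00
      vertex 0.00 16.91 9.73
    endloop
  endfacet
  facet normal 0.0000 1.0000 0.0000
    outer loop
      vertex 5.87 16.91 0.00
      vertex 0.00 16.91 9.73
      vertex 5.87 16.91 9.73
    endloop
  endfacet
  facet normal -1.0000 0.0000 0.0000
    outer loop
      vertex 0.00 16.91 0.00
      vertex 0.00 0.00 0.00
      vertex 0.00 0.00 9.73
    endloop
  endfacet
  facet normal -1.0000 0.0000 0.0000
    outer loop
      vertex 0.00 16.91 0.00
      vertex 0.00 0.00 9.73
      vertex 0.00 16.91 9.73
    endloop
  endfacet
endsolid part

The G0 Z moves step by Δz≈1.22 mm. Every layer's G1 loop is the same polygon, so the solid is a straight extrusion of it from z=0 to z≈9.73. Closing with flat bottom and top caps and triangulating gives 20 facets — an L-shaped prism: outer 20 × 16.9 mm, arm thicknesses ≈ 7.42 mm (horizontal) and 5.87 mm (vertical), extruded 9.73 mm in z.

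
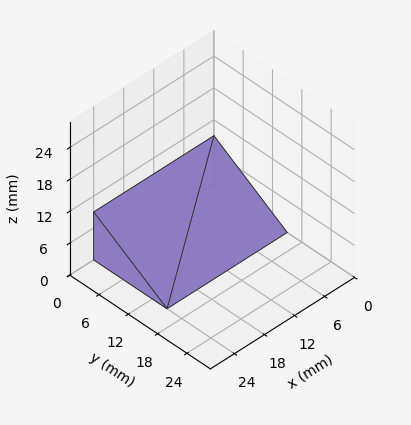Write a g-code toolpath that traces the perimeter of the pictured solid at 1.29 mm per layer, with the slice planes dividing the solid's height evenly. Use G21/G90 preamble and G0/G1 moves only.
Reading the render: the shape is a wedge (ramp): 24 × 15 mm base, rising to 9 mm along the y=0 edge and sloping linearly to z=0 at y=15 (dimensions read to the nearest mm from the axis ticks). For the g-code, the solid's height is divided into equal slices at the stated Δz and each level perimeter traced with G1 moves after a G0 lift.

; perimeter-only toolpath
G21 ; units = mm
G90 ; absolute positioning
G28 ; home
; layer 1
G0 Z1.29
G0 X0.00 Y0.00
G1 X24.00 Y0.00
G1 X24.00 Y12.86
G1 X0.00 Y12.86
G1 X0.00 Y0.00
; layer 2
G0 Z2.57
G0 X0.00 Y0.00
G1 X24.00 Y0.00
G1 X24.00 Y10.71
G1 X0.00 Y10.71
G1 X0.00 Y0.00
; layer 3
G0 Z3.86
G0 X0.00 Y0.00
G1 X24.00 Y0.00
G1 X24.00 Y8.57
G1 X0.00 Y8.57
G1 X0.00 Y0.00
; layer 4
G0 Z5.14
G0 X0.00 Y0.00
G1 X24.00 Y0.00
G1 X24.00 Y6.43
G1 X0.00 Y6.43
G1 X0.00 Y0.00
; layer 5
G0 Z6.43
G0 X0.00 Y0.00
G1 X24.00 Y0.00
G1 X24.00 Y4.29
G1 X0.00 Y4.29
G1 X0.00 Y0.00
; layer 6
G0 Z7.71
G0 X0.00 Y0.00
G1 X24.00 Y0.00
G1 X24.00 Y2.14
G1 X0.00 Y2.14
G1 X0.00 Y0.00
M2 ; end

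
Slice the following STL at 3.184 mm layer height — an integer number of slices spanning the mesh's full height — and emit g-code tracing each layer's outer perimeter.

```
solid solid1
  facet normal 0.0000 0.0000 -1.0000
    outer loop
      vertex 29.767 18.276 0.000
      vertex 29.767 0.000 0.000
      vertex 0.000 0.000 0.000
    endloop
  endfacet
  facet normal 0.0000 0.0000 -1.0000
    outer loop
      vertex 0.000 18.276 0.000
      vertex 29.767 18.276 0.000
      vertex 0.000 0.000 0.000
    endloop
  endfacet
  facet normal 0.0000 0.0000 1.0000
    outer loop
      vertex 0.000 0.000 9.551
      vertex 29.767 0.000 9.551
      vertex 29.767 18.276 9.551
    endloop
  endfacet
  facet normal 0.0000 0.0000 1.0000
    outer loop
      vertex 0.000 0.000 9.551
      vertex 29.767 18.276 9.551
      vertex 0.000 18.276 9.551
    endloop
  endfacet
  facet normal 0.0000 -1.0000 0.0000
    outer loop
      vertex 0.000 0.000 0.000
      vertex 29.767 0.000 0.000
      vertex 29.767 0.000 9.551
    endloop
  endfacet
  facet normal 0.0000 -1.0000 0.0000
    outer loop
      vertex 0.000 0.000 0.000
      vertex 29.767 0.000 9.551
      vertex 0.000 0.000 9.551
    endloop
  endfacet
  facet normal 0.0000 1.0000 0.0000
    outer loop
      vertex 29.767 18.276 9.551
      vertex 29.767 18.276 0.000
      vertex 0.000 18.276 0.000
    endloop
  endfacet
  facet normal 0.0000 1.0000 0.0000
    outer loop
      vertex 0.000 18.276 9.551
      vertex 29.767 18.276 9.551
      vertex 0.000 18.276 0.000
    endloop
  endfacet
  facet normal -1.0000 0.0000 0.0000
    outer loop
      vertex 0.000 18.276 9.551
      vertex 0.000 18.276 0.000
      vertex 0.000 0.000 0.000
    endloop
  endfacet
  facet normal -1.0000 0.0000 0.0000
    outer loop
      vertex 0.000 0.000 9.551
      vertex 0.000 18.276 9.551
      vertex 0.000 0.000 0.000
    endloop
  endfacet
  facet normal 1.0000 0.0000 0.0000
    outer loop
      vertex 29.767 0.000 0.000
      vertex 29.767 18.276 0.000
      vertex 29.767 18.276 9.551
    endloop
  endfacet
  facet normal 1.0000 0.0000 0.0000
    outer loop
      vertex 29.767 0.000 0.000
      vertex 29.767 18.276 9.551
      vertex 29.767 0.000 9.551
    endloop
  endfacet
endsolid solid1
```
; perimeter-only toolpath
G21 ; units = mm
G90 ; absolute positioning
G28 ; home
; layer 1
G0 Z3.184
G0 X0.000 Y0.000
G1 X29.767 Y0.000
G1 X29.767 Y18.276
G1 X0.000 Y18.276
G1 X0.000 Y0.000
; layer 2
G0 Z6.367
G0 X0.000 Y0.000
G1 X29.767 Y0.000
G1 X29.767 Y18.276
G1 X0.000 Y18.276
G1 X0.000 Y0.000
; layer 3
G0 Z9.551
G0 X0.000 Y0.000
G1 X29.767 Y0.000
G1 X29.767 Y18.276
G1 X0.000 Y18.276
G1 X0.000 Y0.000
M2 ; end

The solid is a rectangular box, roughly 29.8 × 18.3 mm footprint and 9.55 mm tall. Slicing at Δz = 3.184 mm — 3 equal slices spanning the solid's height, so layer i sits at z = i·h/3 — gives 3 non-empty perimeters. Each is a 4-segment closed polygon; G0 lifts to the layer z and rapids to the start vertex, then G1 traces the edges.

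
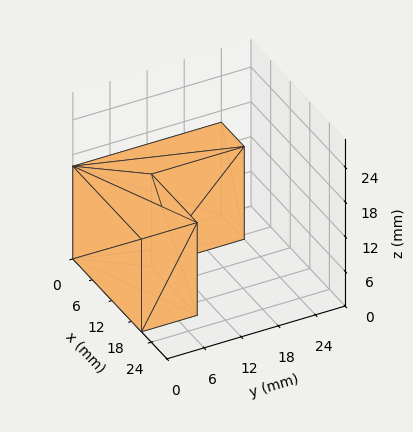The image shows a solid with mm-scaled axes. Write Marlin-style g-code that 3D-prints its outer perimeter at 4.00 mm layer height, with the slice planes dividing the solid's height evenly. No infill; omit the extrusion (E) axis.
Reading the render: the shape is an L-shaped prism: outer 21 × 24 mm, arm thicknesses ≈ 9 mm (horizontal) and 7 mm (vertical), extruded 16 mm in z (dimensions read to the nearest mm from the axis ticks). For the g-code, the solid's height is divided into equal slices at the stated Δz and each level perimeter traced with G1 moves after a G0 lift.

; perimeter-only toolpath
G21 ; units = mm
G90 ; absolute positioning
G28 ; home
; layer 1
G0 Z4.00
G0 X0.00 Y0.00
G1 X21.00 Y0.00
G1 X21.00 Y9.00
G1 X7.00 Y9.00
G1 X7.00 Y24.00
G1 X0.00 Y24.00
G1 X0.00 Y0.00
; layer 2
G0 Z8.00
G0 X0.00 Y0.00
G1 X21.00 Y0.00
G1 X21.00 Y9.00
G1 X7.00 Y9.00
G1 X7.00 Y24.00
G1 X0.00 Y24.00
G1 X0.00 Y0.00
; layer 3
G0 Z12.00
G0 X0.00 Y0.00
G1 X21.00 Y0.00
G1 X21.00 Y9.00
G1 X7.00 Y9.00
G1 X7.00 Y24.00
G1 X0.00 Y24.00
G1 X0.00 Y0.00
; layer 4
G0 Z16.00
G0 X0.00 Y0.00
G1 X21.00 Y0.00
G1 X21.00 Y9.00
G1 X7.00 Y9.00
G1 X7.00 Y24.00
G1 X0.00 Y24.00
G1 X0.00 Y0.00
M2 ; end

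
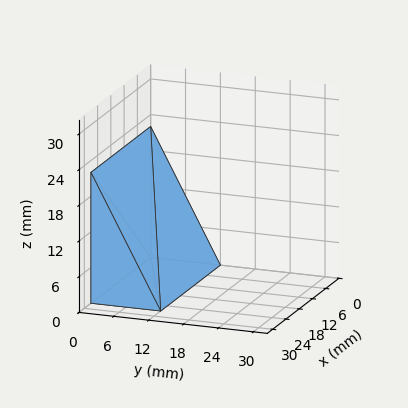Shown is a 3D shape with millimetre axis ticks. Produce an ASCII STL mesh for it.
Reading the render: the shape is a wedge (ramp): 27 × 12 mm base, rising to 22 mm along the y=0 edge and sloping linearly to z=0 at y=12 (dimensions read to the nearest mm from the axis ticks). For the STL, each face is triangulated and given an outward normal.

solid part
  facet normal 0.0000 0.0000 -1.0000
    outer loop
      vertex 27.0 12.0 0.0
      vertex 27.0 0.0 0.0
      vertex 0.0 0.0 0.0
    endloop
  endfacet
  facet normal 0.0000 0.0000 -1.0000
    outer loop
      vertex 0.0 12.0 0.0
      vertex 27.0 12.0 0.0
      vertex 0.0 0.0 0.0
    endloop
  endfacet
  facet normal 0.0000 -1.0000 0.0000
    outer loop
      vertex 0.0 0.0 0.0
      vertex 27.0 0.0 0.0
      vertex 27.0 0.0 22.0
    endloop
  endfacet
  facet normal 0.0000 -1.0000 0.0000
    outer loop
      vertex 0.0 0.0 0.0
      vertex 27.0 0.0 22.0
      vertex 0.0 0.0 22.0
    endloop
  endfacet
  facet normal 0.0000 0.8779 0.4789
    outer loop
      vertex 0.0 0.0 22.0
      vertex 27.0 0.0 22.0
      vertex 27.0 12.0 0.0
    endloop
  endfacet
  facet normal 0.0000 0.8779 0.4789
    outer loop
      vertex 0.0 0.0 22.0
      vertex 27.0 12.0 0.0
      vertex 0.0 12.0 0.0
    endloop
  endfacet
  facet normal -1.0000 0.0000 0.0000
    outer loop
      vertex 0.0 0.0 22.0
      vertex 0.0 12.0 0.0
      vertex 0.0 0.0 0.0
    endloop
  endfacet
  facet normal 1.0000 0.0000 0.0000
    outer loop
      vertex 27.0 0.0 0.0
      vertex 27.0 12.0 0.0
      vertex 27.0 0.0 22.0
    endloop
  endfacet
endsolid part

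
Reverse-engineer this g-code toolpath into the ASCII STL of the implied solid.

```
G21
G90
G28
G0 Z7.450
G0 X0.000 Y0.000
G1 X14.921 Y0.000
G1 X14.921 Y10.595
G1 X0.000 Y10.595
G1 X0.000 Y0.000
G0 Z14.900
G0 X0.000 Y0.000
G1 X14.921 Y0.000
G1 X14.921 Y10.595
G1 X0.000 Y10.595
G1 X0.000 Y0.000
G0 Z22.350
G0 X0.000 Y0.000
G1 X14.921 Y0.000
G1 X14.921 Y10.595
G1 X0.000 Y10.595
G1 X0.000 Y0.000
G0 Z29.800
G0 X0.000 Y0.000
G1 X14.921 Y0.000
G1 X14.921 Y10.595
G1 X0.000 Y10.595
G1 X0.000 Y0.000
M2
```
solid part
  facet normal 0.0000 0.0000 -1.0000
    outer loop
      vertex 14.921 10.595 0.000
      vertex 14.921 0.000 0.000
      vertex 0.000 0.000 0.000
    endloop
  endfacet
  facet normal 0.0000 0.0000 -1.0000
    outer loop
      vertex 0.000 10.595 0.000
      vertex 14.921 10.595 0.000
      vertex 0.000 0.000 0.000
    endloop
  endfacet
  facet normal 0.0000 0.0000 1.0000
    outer loop
      vertex 0.000 0.000 29.800
      vertex 14.921 0.000 29.800
      vertex 14.921 10.595 29.800
    endloop
  endfacet
  facet normal 0.0000 0.0000 1.0000
    outer loop
      vertex 0.000 0.000 29.800
      vertex 14.921 10.595 29.800
      vertex 0.000 10.595 29.800
    endloop
  endfacet
  facet normal 0.0000 -1.0000 0.0000
    outer loop
      vertex 0.000 0.000 0.000
      vertex 14.921 0.000 0.000
      vertex 14.921 0.000 29.800
    endloop
  endfacet
  facet normal 0.0000 -1.0000 0.0000
    outer loop
      vertex 0.000 0.000 0.000
      vertex 14.921 0.000 29.800
      vertex 0.000 0.000 29.800
    endloop
  endfacet
  facet normal 0.0000 1.0000 0.0000
    outer loop
      vertex 14.921 10.595 29.800
      vertex 14.921 10.595 0.000
      vertex 0.000 10.595 0.000
    endloop
  endfacet
  facet normal 0.0000 1.0000 0.0000
    outer loop
      vertex 0.000 10.595 29.800
      vertex 14.921 10.595 29.800
      vertex 0.000 10.595 0.000
    endloop
  endfacet
  facet normal -1.0000 0.0000 0.0000
    outer loop
      vertex 0.000 10.595 29.800
      vertex 0.000 10.595 0.000
      vertex 0.000 0.000 0.000
    endloop
  endfacet
  facet normal -1.0000 0.0000 0.0000
    outer loop
      vertex 0.000 0.000 29.800
      vertex 0.000 10.595 29.800
      vertex 0.000 0.000 0.000
    endloop
  endfacet
  facet normal 1.0000 0.0000 0.0000
    outer loop
      vertex 14.921 0.000 0.000
      vertex 14.921 10.595 0.000
      vertex 14.921 10.595 29.800
    endloop
  endfacet
  facet normal 1.0000 0.0000 0.0000
    outer loop
      vertex 14.921 0.000 0.000
      vertex 14.921 10.595 29.800
      vertex 14.921 0.000 29.800
    endloop
  endfacet
endsolid part

The G0 Z moves step by Δz≈7.450 mm. Every layer's G1 loop is the same polygon, so the solid is a straight extrusion of it from z=0 to z≈29.8. Closing with flat bottom and top caps and triangulating gives 12 facets — a rectangular box, roughly 14.9 × 10.6 mm footprint and 29.8 mm tall.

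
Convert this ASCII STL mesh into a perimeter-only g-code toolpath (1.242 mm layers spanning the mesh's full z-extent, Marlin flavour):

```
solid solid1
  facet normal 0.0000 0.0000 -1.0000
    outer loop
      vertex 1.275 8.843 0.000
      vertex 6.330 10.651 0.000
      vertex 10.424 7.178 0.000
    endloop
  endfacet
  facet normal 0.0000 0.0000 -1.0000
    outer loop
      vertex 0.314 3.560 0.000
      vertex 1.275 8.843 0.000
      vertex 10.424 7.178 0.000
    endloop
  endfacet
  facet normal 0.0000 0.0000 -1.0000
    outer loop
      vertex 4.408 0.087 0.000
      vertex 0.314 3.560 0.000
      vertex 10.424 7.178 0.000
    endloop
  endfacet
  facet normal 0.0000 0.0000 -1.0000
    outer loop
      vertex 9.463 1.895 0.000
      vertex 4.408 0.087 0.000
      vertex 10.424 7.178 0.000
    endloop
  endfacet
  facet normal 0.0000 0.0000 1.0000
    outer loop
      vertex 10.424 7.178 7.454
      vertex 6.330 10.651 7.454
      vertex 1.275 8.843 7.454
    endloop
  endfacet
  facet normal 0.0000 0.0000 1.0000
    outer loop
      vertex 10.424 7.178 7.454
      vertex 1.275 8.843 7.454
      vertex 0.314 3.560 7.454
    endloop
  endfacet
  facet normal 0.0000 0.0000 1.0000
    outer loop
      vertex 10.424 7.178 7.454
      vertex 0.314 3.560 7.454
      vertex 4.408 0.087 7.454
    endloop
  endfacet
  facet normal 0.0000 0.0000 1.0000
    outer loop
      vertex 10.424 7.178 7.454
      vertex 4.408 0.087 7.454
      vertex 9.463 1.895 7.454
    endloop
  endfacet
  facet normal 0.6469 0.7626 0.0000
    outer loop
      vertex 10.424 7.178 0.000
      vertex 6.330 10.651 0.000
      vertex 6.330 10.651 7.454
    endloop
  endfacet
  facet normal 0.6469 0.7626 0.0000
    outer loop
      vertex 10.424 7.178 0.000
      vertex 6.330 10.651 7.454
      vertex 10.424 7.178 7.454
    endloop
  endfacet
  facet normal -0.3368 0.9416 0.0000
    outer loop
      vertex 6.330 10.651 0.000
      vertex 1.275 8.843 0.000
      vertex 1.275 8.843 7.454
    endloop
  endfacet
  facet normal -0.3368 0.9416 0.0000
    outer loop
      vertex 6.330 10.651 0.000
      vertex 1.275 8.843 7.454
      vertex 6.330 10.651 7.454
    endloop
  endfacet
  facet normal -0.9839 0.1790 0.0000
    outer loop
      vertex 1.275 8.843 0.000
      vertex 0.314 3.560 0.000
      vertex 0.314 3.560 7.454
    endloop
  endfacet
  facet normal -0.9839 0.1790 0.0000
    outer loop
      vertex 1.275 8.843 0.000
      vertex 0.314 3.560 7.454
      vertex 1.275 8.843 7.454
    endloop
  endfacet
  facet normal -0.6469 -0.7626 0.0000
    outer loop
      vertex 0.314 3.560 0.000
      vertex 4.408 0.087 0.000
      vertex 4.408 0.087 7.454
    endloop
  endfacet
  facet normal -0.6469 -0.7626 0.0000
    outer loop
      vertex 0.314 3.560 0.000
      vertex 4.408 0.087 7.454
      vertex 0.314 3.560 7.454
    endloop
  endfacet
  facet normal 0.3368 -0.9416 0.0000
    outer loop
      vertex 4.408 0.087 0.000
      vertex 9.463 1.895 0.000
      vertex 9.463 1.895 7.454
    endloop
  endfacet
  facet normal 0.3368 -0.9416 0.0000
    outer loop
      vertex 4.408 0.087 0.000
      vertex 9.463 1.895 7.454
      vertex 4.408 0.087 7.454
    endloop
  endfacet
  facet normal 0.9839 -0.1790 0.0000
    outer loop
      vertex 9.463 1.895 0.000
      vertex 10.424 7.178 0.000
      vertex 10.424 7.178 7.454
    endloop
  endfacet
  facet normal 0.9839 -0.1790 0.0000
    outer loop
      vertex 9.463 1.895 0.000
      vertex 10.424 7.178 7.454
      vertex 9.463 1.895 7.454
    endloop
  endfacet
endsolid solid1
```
; perimeter-only toolpath
G21 ; units = mm
G90 ; absolute positioning
G28 ; home
; layer 1
G0 Z1.242
G0 X10.424 Y7.178
G1 X6.330 Y10.651
G1 X1.275 Y8.843
G1 X0.314 Y3.560
G1 X4.408 Y0.087
G1 X9.463 Y1.895
G1 X10.424 Y7.178
; layer 2
G0 Z2.485
G0 X10.424 Y7.178
G1 X6.330 Y10.651
G1 X1.275 Y8.843
G1 X0.314 Y3.560
G1 X4.408 Y0.087
G1 X9.463 Y1.895
G1 X10.424 Y7.178
; layer 3
G0 Z3.727
G0 X10.424 Y7.178
G1 X6.330 Y10.651
G1 X1.275 Y8.843
G1 X0.314 Y3.560
G1 X4.408 Y0.087
G1 X9.463 Y1.895
G1 X10.424 Y7.178
; layer 4
G0 Z4.969
G0 X10.424 Y7.178
G1 X6.330 Y10.651
G1 X1.275 Y8.843
G1 X0.314 Y3.560
G1 X4.408 Y0.087
G1 X9.463 Y1.895
G1 X10.424 Y7.178
; layer 5
G0 Z6.212
G0 X10.424 Y7.178
G1 X6.330 Y10.651
G1 X1.275 Y8.843
G1 X0.314 Y3.560
G1 X4.408 Y0.087
G1 X9.463 Y1.895
G1 X10.424 Y7.178
; layer 6
G0 Z7.454
G0 X10.424 Y7.178
G1 X6.330 Y10.651
G1 X1.275 Y8.843
G1 X0.314 Y3.560
G1 X4.408 Y0.087
G1 X9.463 Y1.895
G1 X10.424 Y7.178
M2 ; end

The solid is a regular 6-sided prism (a cylinder approximated with 6 flat sides), circumscribed radius ≈ 5.37 mm, height ≈ 7.45 mm. Slicing at Δz = 1.242 mm — 6 equal slices spanning the solid's height, so layer i sits at z = i·h/6 — gives 6 non-empty perimeters. Each is a 6-segment closed polygon; G0 lifts to the layer z and rapids to the start vertex, then G1 traces the edges.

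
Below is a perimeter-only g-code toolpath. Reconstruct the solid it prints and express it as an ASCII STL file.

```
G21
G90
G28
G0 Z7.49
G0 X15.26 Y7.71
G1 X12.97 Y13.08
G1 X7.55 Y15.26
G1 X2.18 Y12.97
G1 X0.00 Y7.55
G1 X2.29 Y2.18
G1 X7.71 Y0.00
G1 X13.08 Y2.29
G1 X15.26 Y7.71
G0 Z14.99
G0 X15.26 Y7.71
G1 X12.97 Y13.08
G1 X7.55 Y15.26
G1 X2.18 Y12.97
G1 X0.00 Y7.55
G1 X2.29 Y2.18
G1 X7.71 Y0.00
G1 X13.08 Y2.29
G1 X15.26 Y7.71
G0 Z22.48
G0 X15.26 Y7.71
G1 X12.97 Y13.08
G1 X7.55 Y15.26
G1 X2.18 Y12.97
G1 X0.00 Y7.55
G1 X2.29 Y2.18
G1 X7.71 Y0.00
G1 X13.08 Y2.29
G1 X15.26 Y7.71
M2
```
solid part
  facet normal 0.0000 0.0000 -1.0000
    outer loop
      vertex 7.55 15.26 0.00
      vertex 12.97 13.08 0.00
      vertex 15.26 7.71 0.00
    endloop
  endfacet
  facet normal 0.0000 0.0000 -1.0000
    outer loop
      vertex 2.18 12.97 0.00
      vertex 7.55 15.26 0.00
      vertex 15.26 7.71 0.00
    endloop
  endfacet
  facet normal 0.0000 0.0000 -1.0000
    outer loop
      vertex 0.00 7.55 0.00
      vertex 2.18 12.97 0.00
      vertex 15.26 7.71 0.00
    endloop
  endfacet
  facet normal 0.0000 0.0000 -1.0000
    outer loop
      vertex 2.29 2.18 0.00
      vertex 0.00 7.55 0.00
      vertex 15.26 7.71 0.00
    endloop
  endfacet
  facet normal 0.0000 0.0000 -1.0000
    outer loop
      vertex 7.71 0.00 0.00
      vertex 2.29 2.18 0.00
      vertex 15.26 7.71 0.00
    endloop
  endfacet
  facet normal 0.0000 0.0000 -1.0000
    outer loop
      vertex 13.08 2.29 0.00
      vertex 7.71 0.00 0.00
      vertex 15.26 7.71 0.00
    endloop
  endfacet
  facet normal 0.0000 0.0000 1.0000
    outer loop
      vertex 15.26 7.71 22.48
      vertex 12.97 13.08 22.48
      vertex 7.55 15.26 22.48
    endloop
  endfacet
  facet normal 0.0000 0.0000 1.0000
    outer loop
      vertex 15.26 7.71 22.48
      vertex 7.55 15.26 22.48
      vertex 2.18 12.97 22.48
    endloop
  endfacet
  facet normal 0.0000 0.0000 1.0000
    outer loop
      vertex 15.26 7.71 22.48
      vertex 2.18 12.97 22.48
      vertex 0.00 7.55 22.48
    endloop
  endfacet
  facet normal 0.0000 0.0000 1.0000
    outer loop
      vertex 15.26 7.71 22.48
      vertex 0.00 7.55 22.48
      vertex 2.29 2.18 22.48
    endloop
  endfacet
  facet normal 0.0000 0.0000 1.0000
    outer loop
      vertex 15.26 7.71 22.48
      vertex 2.29 2.18 22.48
      vertex 7.71 0.00 22.48
    endloop
  endfacet
  facet normal 0.0000 0.0000 1.0000
    outer loop
      vertex 15.26 7.71 22.48
      vertex 7.71 0.00 22.48
      vertex 13.08 2.29 22.48
    endloop
  endfacet
  facet normal 0.9199 0.3923 0.0000
    outer loop
      vertex 15.26 7.71 0.00
      vertex 12.97 13.08 0.00
      vertex 12.97 13.08 22.48
    endloop
  endfacet
  facet normal 0.9199 0.3923 0.0000
    outer loop
      vertex 15.26 7.71 0.00
      vertex 12.97 13.08 22.48
      vertex 15.26 7.71 22.48
    endloop
  endfacet
  facet normal 0.3732 0.9278 0.0000
    outer loop
      vertex 12.97 13.08 0.00
      vertex 7.55 15.26 0.00
      vertex 7.55 15.26 22.48
    endloop
  endfacet
  facet normal 0.3732 0.9278 0.0000
    outer loop
      vertex 12.97 13.08 0.00
      vertex 7.55 15.26 22.48
      vertex 12.97 13.08 22.48
    endloop
  endfacet
  facet normal -0.3923 0.9199 0.0000
    outer loop
      vertex 7.55 15.26 0.00
      vertex 2.18 12.97 0.00
      vertex 2.18 12.97 22.48
    endloop
  endfacet
  facet normal -0.3923 0.9199 0.0000
    outer loop
      vertex 7.55 15.26 0.00
      vertex 2.18 12.97 22.48
      vertex 7.55 15.26 22.48
    endloop
  endfacet
  facet normal -0.9278 0.3732 0.0000
    outer loop
      vertex 2.18 12.97 0.00
      vertex 0.00 7.55 0.00
      vertex 0.00 7.55 22.48
    endloop
  endfacet
  facet normal -0.9278 0.3732 0.0000
    outer loop
      vertex 2.18 12.97 0.00
      vertex 0.00 7.55 22.48
      vertex 2.18 12.97 22.48
    endloop
  endfacet
  facet normal -0.9199 -0.3923 0.0000
    outer loop
      vertex 0.00 7.55 0.00
      vertex 2.29 2.18 0.00
      vertex 2.29 2.18 22.48
    endloop
  endfacet
  facet normal -0.9199 -0.3923 0.0000
    outer loop
      vertex 0.00 7.55 0.00
      vertex 2.29 2.18 22.48
      vertex 0.00 7.55 22.48
    endloop
  endfacet
  facet normal -0.3732 -0.9278 0.0000
    outer loop
      vertex 2.29 2.18 0.00
      vertex 7.71 0.00 0.00
      vertex 7.71 0.00 22.48
    endloop
  endfacet
  facet normal -0.3732 -0.9278 0.0000
    outer loop
      vertex 2.29 2.18 0.00
      vertex 7.71 0.00 22.48
      vertex 2.29 2.18 22.48
    endloop
  endfacet
  facet normal 0.3923 -0.9199 0.0000
    outer loop
      vertex 7.71 0.00 0.00
      vertex 13.08 2.29 0.00
      vertex 13.08 2.29 22.48
    endloop
  endfacet
  facet normal 0.3923 -0.9199 0.0000
    outer loop
      vertex 7.71 0.00 0.00
      vertex 13.08 2.29 22.48
      vertex 7.71 0.00 22.48
    endloop
  endfacet
  facet normal 0.9278 -0.3732 0.0000
    outer loop
      vertex 13.08 2.29 0.00
      vertex 15.26 7.71 0.00
      vertex 15.26 7.71 22.48
    endloop
  endfacet
  facet normal 0.9278 -0.3732 0.0000
    outer loop
      vertex 13.08 2.29 0.00
      vertex 15.26 7.71 22.48
      vertex 13.08 2.29 22.48
    endloop
  endfacet
endsolid part

The G0 Z moves step by Δz≈7.49 mm. Every layer's G1 loop is the same polygon, so the solid is a straight extrusion of it from z=0 to z≈22.5. Closing with flat bottom and top caps and triangulating gives 28 facets — a regular 8-sided prism (a cylinder approximated with 8 flat sides), circumscribed radius ≈ 7.63 mm, height ≈ 22.5 mm.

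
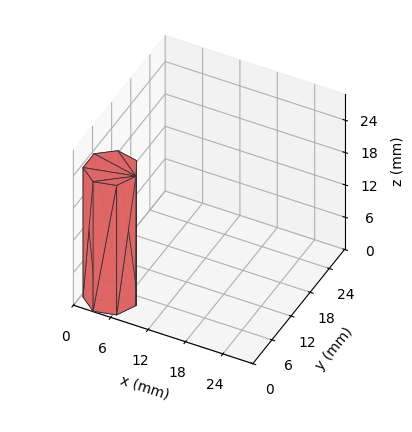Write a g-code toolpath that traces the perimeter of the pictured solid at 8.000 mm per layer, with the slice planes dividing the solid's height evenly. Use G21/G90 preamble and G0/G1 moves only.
Reading the render: the shape is a regular 7-sided prism (a cylinder approximated with 7 flat sides), circumscribed radius ≈ 4 mm, height ≈ 24 mm (dimensions read to the nearest mm from the axis ticks). For the g-code, the solid's height is divided into equal slices at the stated Δz and each level perimeter traced with G1 moves after a G0 lift.

; perimeter-only toolpath
G21 ; units = mm
G90 ; absolute positioning
G28 ; home
; layer 1
G0 Z8.000
G0 X8.000 Y4.000
G1 X6.494 Y7.127
G1 X3.110 Y7.900
G1 X0.396 Y5.736
G1 X0.396 Y2.264
G1 X3.110 Y0.100
G1 X6.494 Y0.873
G1 X8.000 Y4.000
; layer 2
G0 Z16.000
G0 X8.000 Y4.000
G1 X6.494 Y7.127
G1 X3.110 Y7.900
G1 X0.396 Y5.736
G1 X0.396 Y2.264
G1 X3.110 Y0.100
G1 X6.494 Y0.873
G1 X8.000 Y4.000
; layer 3
G0 Z24.000
G0 X8.000 Y4.000
G1 X6.494 Y7.127
G1 X3.110 Y7.900
G1 X0.396 Y5.736
G1 X0.396 Y2.264
G1 X3.110 Y0.100
G1 X6.494 Y0.873
G1 X8.000 Y4.000
M2 ; end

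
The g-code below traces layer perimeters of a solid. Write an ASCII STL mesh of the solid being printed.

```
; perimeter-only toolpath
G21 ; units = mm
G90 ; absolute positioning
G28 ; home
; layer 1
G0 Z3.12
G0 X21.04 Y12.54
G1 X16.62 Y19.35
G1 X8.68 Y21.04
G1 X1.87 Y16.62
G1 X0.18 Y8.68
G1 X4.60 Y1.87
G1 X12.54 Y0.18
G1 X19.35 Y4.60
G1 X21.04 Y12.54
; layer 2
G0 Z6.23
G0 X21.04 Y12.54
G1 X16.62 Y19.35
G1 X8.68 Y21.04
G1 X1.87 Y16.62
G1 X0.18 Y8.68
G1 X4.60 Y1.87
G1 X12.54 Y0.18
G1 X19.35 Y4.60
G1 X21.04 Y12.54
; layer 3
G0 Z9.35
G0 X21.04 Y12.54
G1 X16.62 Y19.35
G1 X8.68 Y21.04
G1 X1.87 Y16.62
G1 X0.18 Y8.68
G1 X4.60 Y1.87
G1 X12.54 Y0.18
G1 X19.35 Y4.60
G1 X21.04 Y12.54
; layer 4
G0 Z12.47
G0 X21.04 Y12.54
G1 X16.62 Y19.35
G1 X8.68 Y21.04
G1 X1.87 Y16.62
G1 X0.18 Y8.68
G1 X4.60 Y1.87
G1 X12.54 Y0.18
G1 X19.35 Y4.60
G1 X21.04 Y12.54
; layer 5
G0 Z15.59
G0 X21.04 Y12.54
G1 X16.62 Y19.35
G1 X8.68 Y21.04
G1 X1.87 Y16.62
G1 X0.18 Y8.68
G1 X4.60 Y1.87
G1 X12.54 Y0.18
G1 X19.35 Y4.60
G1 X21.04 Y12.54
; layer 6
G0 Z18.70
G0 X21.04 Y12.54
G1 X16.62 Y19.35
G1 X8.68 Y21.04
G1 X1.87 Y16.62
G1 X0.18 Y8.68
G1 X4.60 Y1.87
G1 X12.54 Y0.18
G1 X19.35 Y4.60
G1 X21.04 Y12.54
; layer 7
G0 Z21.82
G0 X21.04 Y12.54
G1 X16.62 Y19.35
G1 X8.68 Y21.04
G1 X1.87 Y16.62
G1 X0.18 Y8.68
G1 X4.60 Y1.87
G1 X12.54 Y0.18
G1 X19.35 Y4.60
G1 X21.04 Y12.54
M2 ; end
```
solid part
  facet normal 0.0000 0.0000 -1.0000
    outer loop
      vertex 8.68 21.04 0.00
      vertex 16.62 19.35 0.00
      vertex 21.04 12.54 0.00
    endloop
  endfacet
  facet normal 0.0000 0.0000 -1.0000
    outer loop
      vertex 1.87 16.62 0.00
      vertex 8.68 21.04 0.00
      vertex 21.04 12.54 0.00
    endloop
  endfacet
  facet normal 0.0000 0.0000 -1.0000
    outer loop
      vertex 0.18 8.68 0.00
      vertex 1.87 16.62 0.00
      vertex 21.04 12.54 0.00
    endloop
  endfacet
  facet normal 0.0000 0.0000 -1.0000
    outer loop
      vertex 4.60 1.87 0.00
      vertex 0.18 8.68 0.00
      vertex 21.04 12.54 0.00
    endloop
  endfacet
  facet normal 0.0000 0.0000 -1.0000
    outer loop
      vertex 12.54 0.18 0.00
      vertex 4.60 1.87 0.00
      vertex 21.04 12.54 0.00
    endloop
  endfacet
  facet normal 0.0000 0.0000 -1.0000
    outer loop
      vertex 19.35 4.60 0.00
      vertex 12.54 0.18 0.00
      vertex 21.04 12.54 0.00
    endloop
  endfacet
  facet normal 0.0000 0.0000 1.0000
    outer loop
      vertex 21.04 12.54 21.82
      vertex 16.62 19.35 21.82
      vertex 8.68 21.04 21.82
    endloop
  endfacet
  facet normal 0.0000 0.0000 1.0000
    outer loop
      vertex 21.04 12.54 21.82
      vertex 8.68 21.04 21.82
      vertex 1.87 16.62 21.82
    endloop
  endfacet
  facet normal 0.0000 0.0000 1.0000
    outer loop
      vertex 21.04 12.54 21.82
      vertex 1.87 16.62 21.82
      vertex 0.18 8.68 21.82
    endloop
  endfacet
  facet normal 0.0000 0.0000 1.0000
    outer loop
      vertex 21.04 12.54 21.82
      vertex 0.18 8.68 21.82
      vertex 4.60 1.87 21.82
    endloop
  endfacet
  facet normal 0.0000 0.0000 1.0000
    outer loop
      vertex 21.04 12.54 21.82
      vertex 4.60 1.87 21.82
      vertex 12.54 0.18 21.82
    endloop
  endfacet
  facet normal 0.0000 0.0000 1.0000
    outer loop
      vertex 21.04 12.54 21.82
      vertex 12.54 0.18 21.82
      vertex 19.35 4.60 21.82
    endloop
  endfacet
  facet normal 0.8388 0.5444 0.0000
    outer loop
      vertex 21.04 12.54 0.00
      vertex 16.62 19.35 0.00
      vertex 16.62 19.35 21.82
    endloop
  endfacet
  facet normal 0.8388 0.5444 0.0000
    outer loop
      vertex 21.04 12.54 0.00
      vertex 16.62 19.35 21.82
      vertex 21.04 12.54 21.82
    endloop
  endfacet
  facet normal 0.2082 0.9781 0.0000
    outer loop
      vertex 16.62 19.35 0.00
      vertex 8.68 21.04 0.00
      vertex 8.68 21.04 21.82
    endloop
  endfacet
  facet normal 0.2082 0.9781 0.0000
    outer loop
      vertex 16.62 19.35 0.00
      vertex 8.68 21.04 21.82
      vertex 16.62 19.35 21.82
    endloop
  endfacet
  facet normal -0.5444 0.8388 0.0000
    outer loop
      vertex 8.68 21.04 0.00
      vertex 1.87 16.62 0.00
      vertex 1.87 16.62 21.82
    endloop
  endfacet
  facet normal -0.5444 0.8388 0.0000
    outer loop
      vertex 8.68 21.04 0.00
      vertex 1.87 16.62 21.82
      vertex 8.68 21.04 21.82
    endloop
  endfacet
  facet normal -0.9781 0.2082 0.0000
    outer loop
      vertex 1.87 16.62 0.00
      vertex 0.18 8.68 0.00
      vertex 0.18 8.68 21.82
    endloop
  endfacet
  facet normal -0.9781 0.2082 0.0000
    outer loop
      vertex 1.87 16.62 0.00
      vertex 0.18 8.68 21.82
      vertex 1.87 16.62 21.82
    endloop
  endfacet
  facet normal -0.8388 -0.5444 0.0000
    outer loop
      vertex 0.18 8.68 0.00
      vertex 4.60 1.87 0.00
      vertex 4.60 1.87 21.82
    endloop
  endfacet
  facet normal -0.8388 -0.5444 0.0000
    outer loop
      vertex 0.18 8.68 0.00
      vertex 4.60 1.87 21.82
      vertex 0.18 8.68 21.82
    endloop
  endfacet
  facet normal -0.2082 -0.9781 0.0000
    outer loop
      vertex 4.60 1.87 0.00
      vertex 12.54 0.18 0.00
      vertex 12.54 0.18 21.82
    endloop
  endfacet
  facet normal -0.2082 -0.9781 0.0000
    outer loop
      vertex 4.60 1.87 0.00
      vertex 12.54 0.18 21.82
      vertex 4.60 1.87 21.82
    endloop
  endfacet
  facet normal 0.5444 -0.8388 0.0000
    outer loop
      vertex 12.54 0.18 0.00
      vertex 19.35 4.60 0.00
      vertex 19.35 4.60 21.82
    endloop
  endfacet
  facet normal 0.5444 -0.8388 0.0000
    outer loop
      vertex 12.54 0.18 0.00
      vertex 19.35 4.60 21.82
      vertex 12.54 0.18 21.82
    endloop
  endfacet
  facet normal 0.9781 -0.2082 0.0000
    outer loop
      vertex 19.35 4.60 0.00
      vertex 21.04 12.54 0.00
      vertex 21.04 12.54 21.82
    endloop
  endfacet
  facet normal 0.9781 -0.2082 0.0000
    outer loop
      vertex 19.35 4.60 0.00
      vertex 21.04 12.54 21.82
      vertex 19.35 4.60 21.82
    endloop
  endfacet
endsolid part

The G0 Z moves step by Δz≈3.12 mm. Every layer's G1 loop is the same polygon, so the solid is a straight extrusion of it from z=0 to z≈21.8. Closing with flat bottom and top caps and triangulating gives 28 facets — a regular 8-sided prism (a cylinder approximated with 8 flat sides), circumscribed radius ≈ 10.6 mm, height ≈ 21.8 mm.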